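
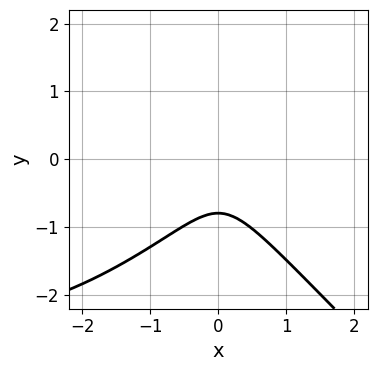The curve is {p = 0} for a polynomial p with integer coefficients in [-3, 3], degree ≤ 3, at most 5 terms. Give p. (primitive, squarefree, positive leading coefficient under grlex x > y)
x^3 - x^2*y + 2*y^3 + 3*x^2 + 1

1. deg p = 3. No degree-2 curve has this shape.
2. Against the integer gridlines: no x-intercept at any integer in the box.
3. These observations pin down the coefficients.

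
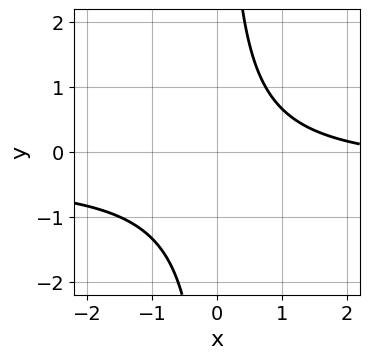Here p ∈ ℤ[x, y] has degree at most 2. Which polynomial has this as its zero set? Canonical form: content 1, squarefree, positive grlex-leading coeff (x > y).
The degree is 2 — the shape is more complex than any degree-1 curve.
Reading off the gridlines: no x-intercept at any integer in the box; it misses every integer gridline on the y-axis.
The integer polynomial consistent with all of this is the stated p.

3*x*y + x - 3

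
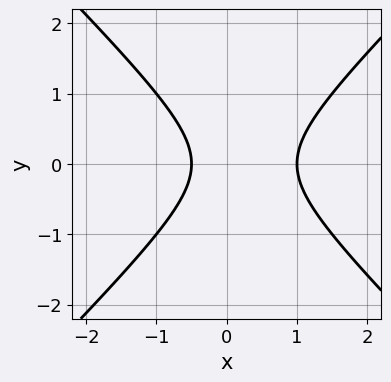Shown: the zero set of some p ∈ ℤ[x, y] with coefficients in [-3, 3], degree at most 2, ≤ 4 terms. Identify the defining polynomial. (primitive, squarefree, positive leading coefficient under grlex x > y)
2*x^2 - 2*y^2 - x - 1

Degree: the shape is more complex than any degree-1 curve, so deg p = 2.
Symmetries: it's symmetric under y → −y, forcing even powers of y.
Reading off the gridlines: no y-intercept at any integer in the box; one x-axis crossing is at x = 1.
These observations pin down the coefficients.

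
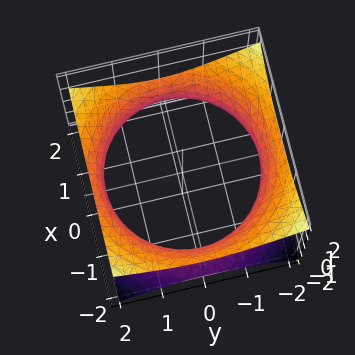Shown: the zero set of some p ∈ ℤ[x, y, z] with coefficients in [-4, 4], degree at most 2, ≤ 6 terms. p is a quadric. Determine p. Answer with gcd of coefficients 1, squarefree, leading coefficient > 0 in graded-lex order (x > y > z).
x^2 + y^2 - 2*z^2 - 3

deg p = 2.
Symmetries: the surface is invariant under rotation about z: p = q(x² + y², z); the z ↦ −z reflection is a symmetry, so z appears only in even powers.
Checking where it meets the axes: a circular section at z = 0 has radius between 1 and 2; it misses every integer gridline on the z-axis.
These observations pin down the coefficients.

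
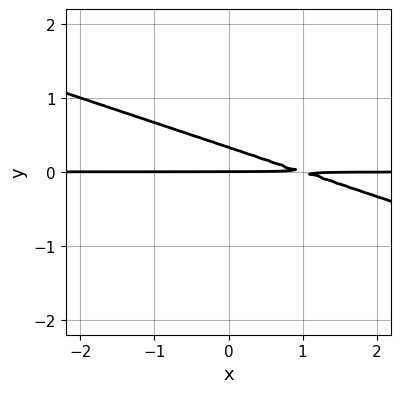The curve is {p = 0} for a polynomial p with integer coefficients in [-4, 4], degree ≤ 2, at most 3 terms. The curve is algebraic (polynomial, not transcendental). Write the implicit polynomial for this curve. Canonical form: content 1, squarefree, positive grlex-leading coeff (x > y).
x*y + 3*y^2 - y

(a) Degree: the shape is more complex than any degree-1 curve, so deg p = 2.
(b) From the axis intercepts and sections: one y-axis crossing is at y = 0; the visible x-axis segment lies entirely on the curve.
(c) Solving for integer coefficients yields p as stated.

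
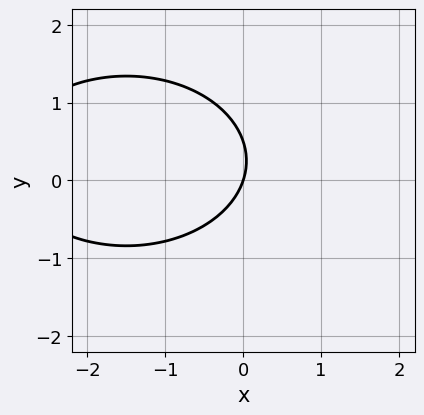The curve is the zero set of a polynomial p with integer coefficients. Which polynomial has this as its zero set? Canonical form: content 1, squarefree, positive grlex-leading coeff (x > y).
x^2 + 2*y^2 + 3*x - y

First, degree: the shape is more complex than any degree-1 curve, so deg p = 2.
Next, reading off the gridlines: it meets the x-axis at x = 0 (among the integer gridlines); it meets the y-axis at y = 0 (among the integer gridlines).
Finally, fitting integer coefficients to these (and the overall shape) gives p.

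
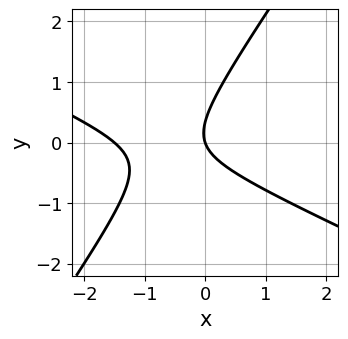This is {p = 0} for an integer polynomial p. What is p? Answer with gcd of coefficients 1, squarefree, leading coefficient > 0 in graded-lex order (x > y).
(a) Degree: no degree-1 curve has this shape, so deg p = 2.
(b) Observable constraints: it meets the x-axis at x = 0 (among the integer gridlines); it crosses the y-axis at the gridline y = 0.
(c) Fitting integer coefficients to these (and the overall shape) gives p.

2*x^2 + 3*x*y - 3*y^2 + 3*x + y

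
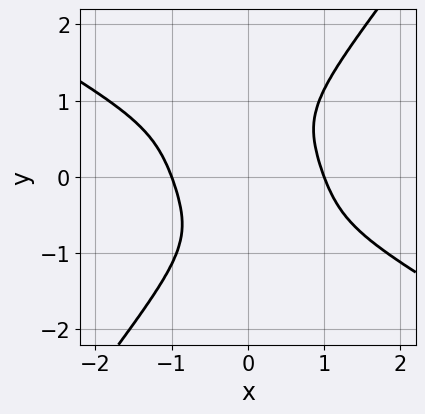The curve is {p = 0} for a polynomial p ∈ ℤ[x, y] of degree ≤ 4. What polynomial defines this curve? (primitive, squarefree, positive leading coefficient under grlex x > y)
1. Degree: a generic line meets the curve in up to 4 points, so deg p = 4.
2. Reading off the gridlines: the x-axis gridline crossings are at x ∈ {-1, 1}; no y-intercept at any integer in the box.
3. Together with the visible shape, these determine p as stated.

2*x^4 + 3*x^3*y - 2*y^4 - 2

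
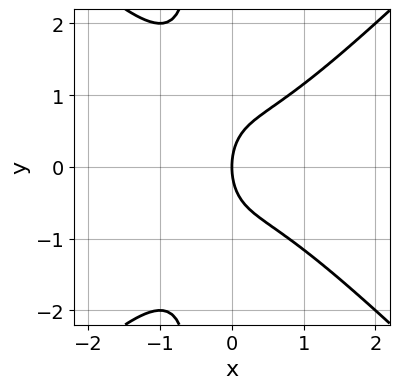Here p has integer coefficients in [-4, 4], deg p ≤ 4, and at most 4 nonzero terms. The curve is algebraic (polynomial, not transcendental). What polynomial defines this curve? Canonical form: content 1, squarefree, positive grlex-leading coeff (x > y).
1. The degree is 3 — no degree-2 curve has this shape.
2. Symmetries: it's symmetric under y → −y, forcing even powers of y.
3. Checking where it meets the axes: it crosses the y-axis at the gridline y = 0; it crosses the x-axis at the gridline x = 0.
4. Together with the visible shape, these determine p as stated.

2*x^3 - 2*x*y^2 - y^2 + 2*x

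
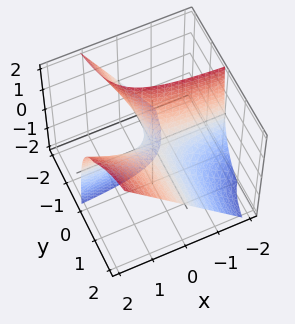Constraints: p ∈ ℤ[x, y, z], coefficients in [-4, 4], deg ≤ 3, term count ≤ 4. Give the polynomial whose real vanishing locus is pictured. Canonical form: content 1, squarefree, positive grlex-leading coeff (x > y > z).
3*x*y - 2*y*z - z

First, deg p = 2.
Then, from the visible intercepts: every point of the y-axis in the box is on the surface; the visible x-axis segment lies entirely on the surface.
Finally, these observations pin down the coefficients.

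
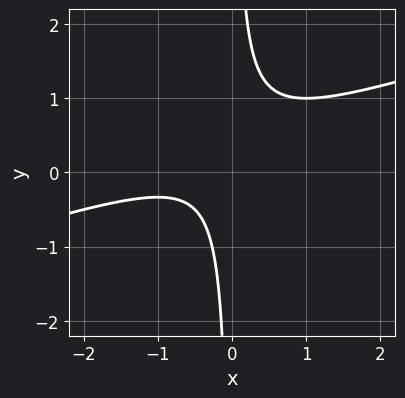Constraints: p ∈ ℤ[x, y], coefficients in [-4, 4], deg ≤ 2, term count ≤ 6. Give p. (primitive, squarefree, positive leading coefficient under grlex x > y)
x^2 - 3*x*y + x + 1

First, the degree is 2 — no degree-1 curve has this shape.
Next, against the integer gridlines: no x-intercept at any integer in the box; it misses every integer gridline on the y-axis.
Finally, putting this together gives p.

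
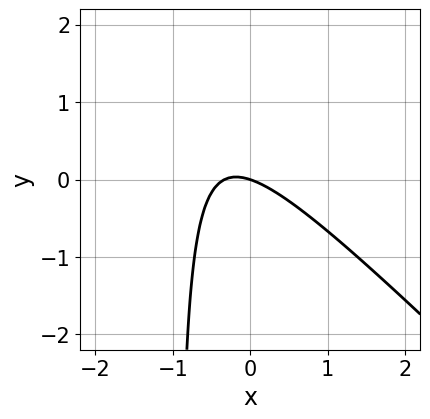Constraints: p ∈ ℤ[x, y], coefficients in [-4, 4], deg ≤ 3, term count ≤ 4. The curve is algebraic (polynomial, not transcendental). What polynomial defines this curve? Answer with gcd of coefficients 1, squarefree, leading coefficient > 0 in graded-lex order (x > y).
3*x^2 + 3*x*y + x + 3*y

First, degree: a generic line meets the curve in up to 2 points, so deg p = 2.
Next, observable constraints: it meets the y-axis at y = 0 (among the integer gridlines); one x-axis crossing is at x = 0.
Finally, these observations pin down the coefficients.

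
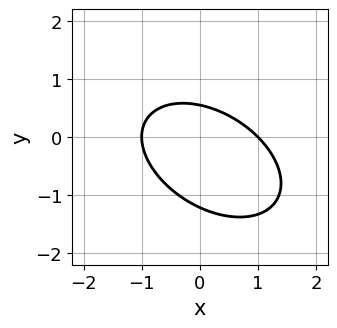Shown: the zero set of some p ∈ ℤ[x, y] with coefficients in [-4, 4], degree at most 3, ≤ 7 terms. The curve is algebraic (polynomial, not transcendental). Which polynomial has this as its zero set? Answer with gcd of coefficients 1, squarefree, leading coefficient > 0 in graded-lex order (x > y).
2*x^2 + 2*x*y + 3*y^2 + 2*y - 2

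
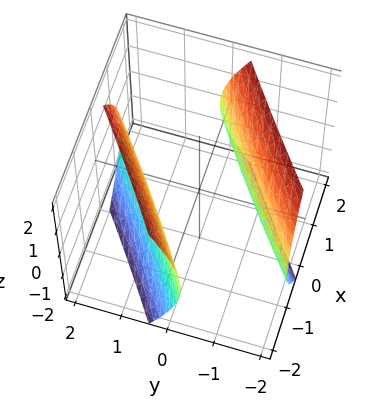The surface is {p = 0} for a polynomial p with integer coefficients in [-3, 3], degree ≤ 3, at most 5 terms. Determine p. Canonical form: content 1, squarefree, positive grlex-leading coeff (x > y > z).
x^2 - 3*x*y + 2*y^2 - z^2 - 3

(a) The picture has 2 separate pieces. They look like related sheets of one shape, so recover p as a whole.
(b) Degree: the shape is more complex than any degree-1 surface, so deg p = 2.
(c) Checking where it meets the axes: it misses every integer gridline on the z-axis.
(d) The integer polynomial consistent with all of this is the stated p.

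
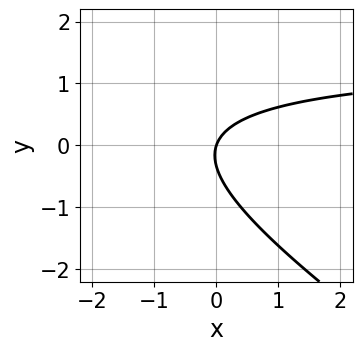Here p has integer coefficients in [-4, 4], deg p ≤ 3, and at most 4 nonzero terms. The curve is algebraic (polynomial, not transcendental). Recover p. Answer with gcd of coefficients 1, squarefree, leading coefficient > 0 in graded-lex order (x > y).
Degree: the shape is more complex than any degree-1 curve, so deg p = 2.
Reading off the gridlines: it crosses the x-axis at the gridline x = 0; it meets the y-axis at y = 0 (among the integer gridlines).
Together with the visible shape, these determine p as stated.

2*x*y + 3*y^2 - 3*x + y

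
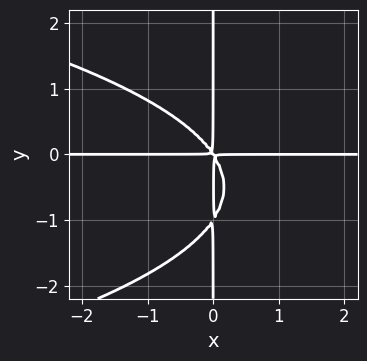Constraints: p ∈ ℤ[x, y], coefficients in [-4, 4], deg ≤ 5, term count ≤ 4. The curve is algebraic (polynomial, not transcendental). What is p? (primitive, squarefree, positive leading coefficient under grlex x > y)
2*x*y^3 + 3*x^2*y + 2*x*y^2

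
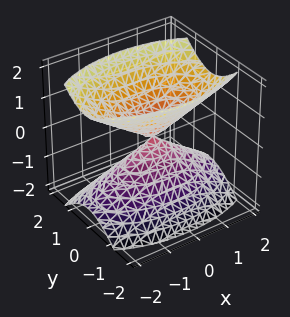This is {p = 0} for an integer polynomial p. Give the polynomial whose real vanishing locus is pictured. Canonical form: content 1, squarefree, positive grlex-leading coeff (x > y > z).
x^2 + 3*y^2 - 2*z^2

First, I count 2 distinct pieces.
Then, degree: a double cone through the origin; a quadric, so deg p = 2.
Then, symmetries: mirror symmetry z ↦ −z ⇒ only even powers of z; mirror symmetry y ↦ −y ⇒ only even powers of y; the x ↦ −x reflection is a symmetry, so x appears only in even powers.
Then, observable constraints: it meets the x-axis at x = 0 (among the integer gridlines); it crosses the y-axis at the gridline y = 0; it crosses the z-axis at the gridline z = 0.
Finally, solving for integer coefficients yields p as stated.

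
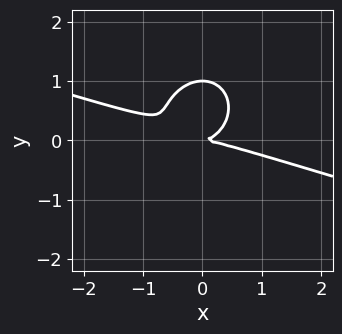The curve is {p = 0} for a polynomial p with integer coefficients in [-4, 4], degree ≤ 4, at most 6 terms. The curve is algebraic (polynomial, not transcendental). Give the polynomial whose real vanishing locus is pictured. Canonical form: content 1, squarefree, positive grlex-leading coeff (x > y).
First, degree: the shape is more complex than any degree-2 curve, so deg p = 3.
Next, against the integer gridlines: among the integer gridlines, it crosses the y-axis at y ∈ {0, 1}; one x-axis crossing is at x = 0.
Finally, these observations pin down the coefficients.

x^3 + 3*x^2*y + 3*y^3 - 3*y^2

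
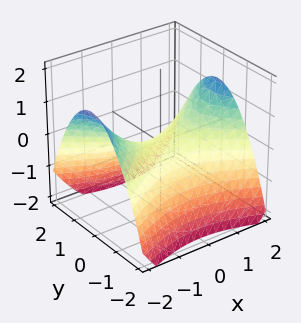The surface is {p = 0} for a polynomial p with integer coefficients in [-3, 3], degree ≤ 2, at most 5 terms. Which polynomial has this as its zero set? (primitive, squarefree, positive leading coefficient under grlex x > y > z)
x^2 - 2*y^2 - 3*z

1. The degree is 2 — a hyperbolic paraboloid; a quadric.
2. Symmetries: it's symmetric under y → −y, forcing even powers of y; mirror symmetry x ↦ −x ⇒ only even powers of x.
3. Against the integer gridlines: one z-axis crossing is at z = 0; it crosses the x-axis at the gridline x = 0.
4. Assembling these constraints gives the stated polynomial.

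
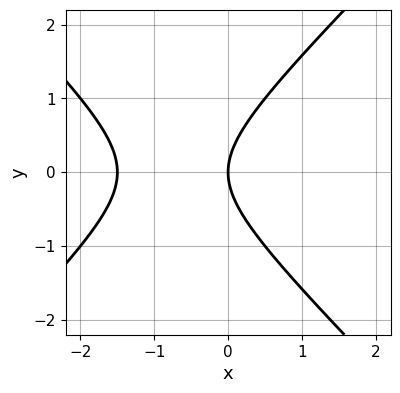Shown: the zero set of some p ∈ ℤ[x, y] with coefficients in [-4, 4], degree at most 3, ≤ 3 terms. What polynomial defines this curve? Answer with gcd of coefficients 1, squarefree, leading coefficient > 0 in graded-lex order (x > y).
2*x^2 - 2*y^2 + 3*x

Degree: no degree-1 curve has this shape, so deg p = 2.
Symmetries: the y ↦ −y reflection is a symmetry, so y appears only in even powers.
Reading off the gridlines: it meets the x-axis at x = 0 (among the integer gridlines); it meets the y-axis at y = 0 (among the integer gridlines).
Assembling these constraints gives the stated polynomial.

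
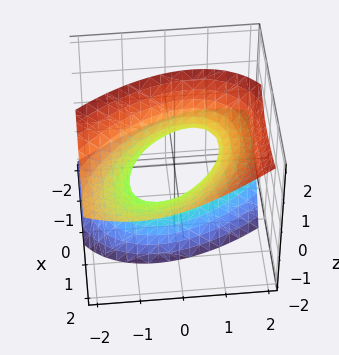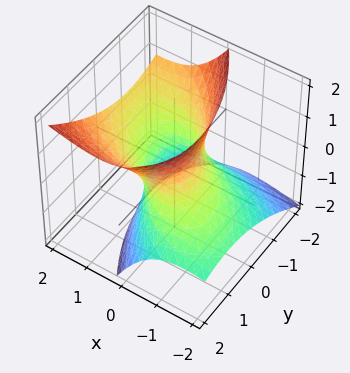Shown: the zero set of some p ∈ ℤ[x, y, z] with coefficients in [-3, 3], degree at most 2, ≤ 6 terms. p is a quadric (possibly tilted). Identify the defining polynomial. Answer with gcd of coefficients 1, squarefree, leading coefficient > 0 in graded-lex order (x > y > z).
x^2 + x*y - 2*x*z + y^2 - z^2 - 1

(a) Degree: no degree-1 surface has this shape, so deg p = 2.
(b) Reading off the gridlines: the y-axis gridline crossings are at y ∈ {-1, 1}; no z-intercept at any integer in the box.
(c) Assembling these constraints gives the stated polynomial. Check: (1, 0, 0) on the x-axis lies on the surface, and p(1, 0, 0) = 0. ✓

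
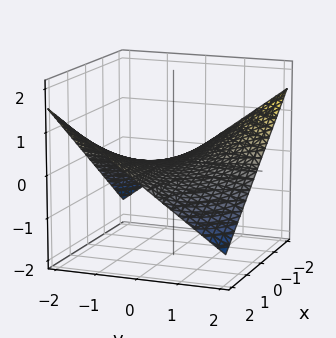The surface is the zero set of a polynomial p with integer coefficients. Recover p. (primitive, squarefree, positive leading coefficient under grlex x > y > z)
First, degree: a saddle surface; a quadric, so deg p = 2.
Then, observable constraints: it crosses the z-axis at the gridline z = 0; the visible y-axis segment lies entirely on the surface; the visible x-axis segment lies entirely on the surface.
Finally, matching integer coefficients to the picture gives p.

x*y + 3*z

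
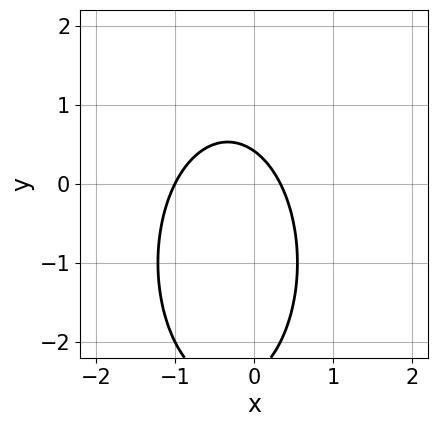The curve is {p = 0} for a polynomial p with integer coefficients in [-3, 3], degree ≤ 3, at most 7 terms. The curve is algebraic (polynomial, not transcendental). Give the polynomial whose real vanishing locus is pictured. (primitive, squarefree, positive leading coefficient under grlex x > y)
(a) deg p = 2.
(b) Checking where it meets the axes: one x-axis crossing is at x = -1.
(c) Together with the visible shape, these determine p as stated.

3*x^2 + y^2 + 2*x + 2*y - 1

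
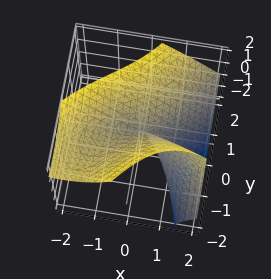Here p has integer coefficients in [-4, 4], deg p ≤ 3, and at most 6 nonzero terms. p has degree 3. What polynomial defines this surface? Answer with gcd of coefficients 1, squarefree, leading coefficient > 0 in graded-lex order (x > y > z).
x^3 + 3*x*y*z + z^3 - 3*y^2

Degree: the shape is more complex than any degree-2 surface, so deg p = 3.
Observable constraints: it meets the y-axis at y = 0 (among the integer gridlines); one z-axis crossing is at z = 0; it crosses the x-axis at the gridline x = 0.
Putting this together gives p.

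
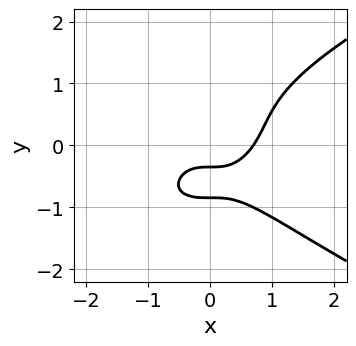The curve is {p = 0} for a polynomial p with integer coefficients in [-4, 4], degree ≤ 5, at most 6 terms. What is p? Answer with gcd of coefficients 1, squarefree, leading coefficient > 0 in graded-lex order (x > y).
3*y^4 - 3*x^3 + 3*y + 1

1. The degree is 4 — a generic line meets the curve in up to 4 points.
2. From the visible intercepts: no y-intercept at any integer in the box.
3. These observations pin down the coefficients.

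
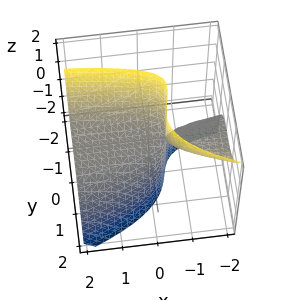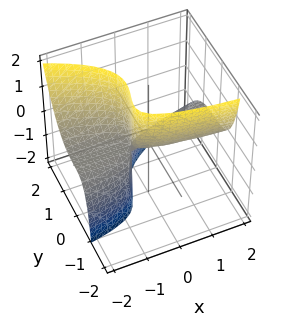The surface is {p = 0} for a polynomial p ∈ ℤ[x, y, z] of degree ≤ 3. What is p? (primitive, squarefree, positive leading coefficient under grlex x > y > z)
(a) Degree: the shape is more complex than any degree-2 surface, so deg p = 3.
(b) Against the integer gridlines: it crosses the z-axis at the gridline z = 0; the visible x-axis segment lies entirely on the surface; it meets the y-axis at y = 0 (among the integer gridlines).
(c) Putting this together gives p.

x*y*z + 2*y^3 + 2*x*z + z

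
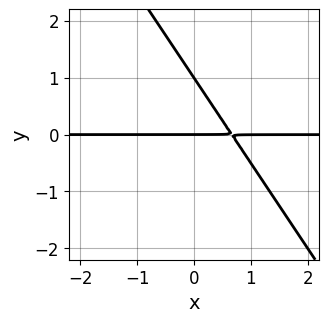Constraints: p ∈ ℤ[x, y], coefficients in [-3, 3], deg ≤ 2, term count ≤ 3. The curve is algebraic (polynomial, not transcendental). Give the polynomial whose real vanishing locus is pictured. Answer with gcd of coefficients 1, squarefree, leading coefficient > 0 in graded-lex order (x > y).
3*x*y + 2*y^2 - 2*y

deg p = 2. A generic line meets the curve in up to 2 points.
Reading off the gridlines: among the integer gridlines, it crosses the y-axis at y ∈ {0, 1}; the visible x-axis segment lies entirely on the curve.
Putting this together gives p.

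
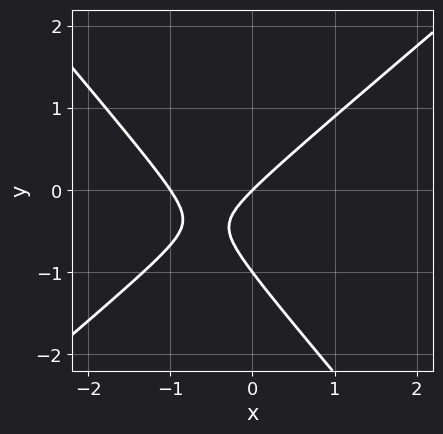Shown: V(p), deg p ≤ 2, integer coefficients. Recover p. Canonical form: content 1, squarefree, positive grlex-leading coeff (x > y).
(a) The degree is 2 — a generic line meets the curve in up to 2 points.
(b) Reading off the gridlines: the x-axis gridline crossings are at x ∈ {-1, 0}; the y-axis gridline crossings are at y ∈ {-1, 0}.
(c) Putting this together gives p.

3*x^2 - x*y - 3*y^2 + 3*x - 3*y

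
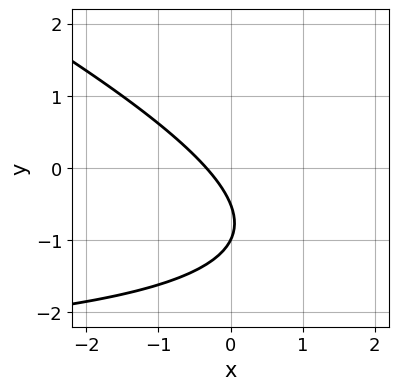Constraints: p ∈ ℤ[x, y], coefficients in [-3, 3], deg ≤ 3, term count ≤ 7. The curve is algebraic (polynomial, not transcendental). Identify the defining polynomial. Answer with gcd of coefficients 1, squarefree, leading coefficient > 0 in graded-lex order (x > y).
First, the degree is 2 — no degree-1 curve has this shape.
Then, against the integer gridlines: it crosses the y-axis at the gridline y = -1.
Finally, solving for integer coefficients yields p as stated.

x*y + 2*y^2 + 3*x + 3*y + 1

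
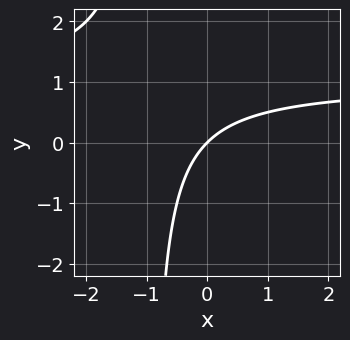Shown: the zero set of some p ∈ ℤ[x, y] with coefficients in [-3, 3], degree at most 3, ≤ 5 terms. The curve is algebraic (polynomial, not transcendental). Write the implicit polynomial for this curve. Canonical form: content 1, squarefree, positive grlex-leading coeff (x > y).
x*y - x + y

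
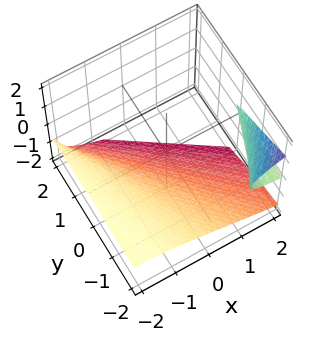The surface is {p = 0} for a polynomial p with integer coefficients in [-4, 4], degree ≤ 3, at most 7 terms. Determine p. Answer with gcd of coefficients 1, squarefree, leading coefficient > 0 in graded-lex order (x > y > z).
2*y*z^2 + 3*z^3 - 3*x*z + 3*z^2 + 2

(a) I count 2 distinct pieces. Treating them together as one polynomial.
(b) Degree: the shape is more complex than any degree-2 surface, so deg p = 3.
(c) Checking where it meets the axes: the surface avoids every integer x-axis point in the box; no y-intercept at any integer in the box.
(d) These observations pin down the coefficients.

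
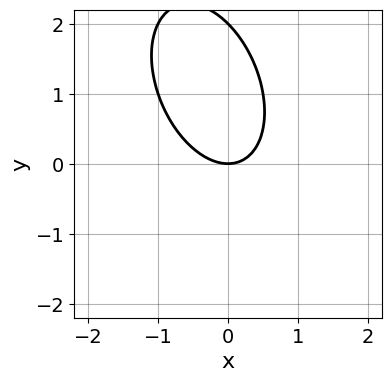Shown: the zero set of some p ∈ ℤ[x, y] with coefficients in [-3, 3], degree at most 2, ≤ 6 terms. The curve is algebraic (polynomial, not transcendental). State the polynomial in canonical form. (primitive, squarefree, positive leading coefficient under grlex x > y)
2*x^2 + x*y + y^2 - 2*y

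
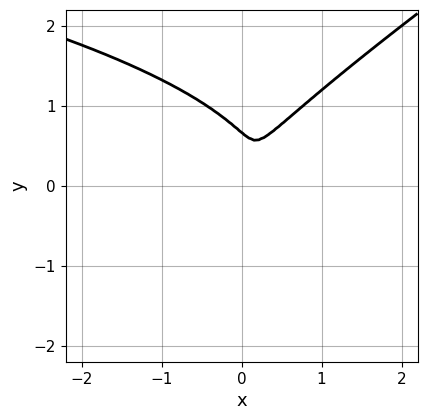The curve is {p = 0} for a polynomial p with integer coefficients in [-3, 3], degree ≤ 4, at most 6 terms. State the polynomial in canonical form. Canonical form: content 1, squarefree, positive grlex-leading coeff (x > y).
(a) deg p = 3. A generic line meets the curve in up to 3 points.
(b) Putting this together gives p.

2*x*y^2 - 3*y^3 + 3*x^2 - 3*x*y + 2*y^2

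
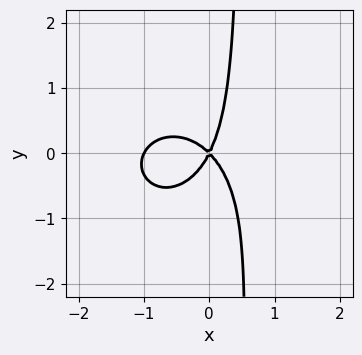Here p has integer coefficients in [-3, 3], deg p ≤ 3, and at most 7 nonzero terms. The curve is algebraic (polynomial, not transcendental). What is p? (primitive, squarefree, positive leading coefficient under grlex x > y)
1. The degree is 3 — the shape is more complex than any degree-2 curve.
2. Observable constraints: it crosses the y-axis at the gridline y = 0; among the integer gridlines, it crosses the x-axis at x ∈ {-1, 0}.
3. Putting this together gives p.

2*x^3 + 2*x*y^2 + 2*x^2 + x*y - y^2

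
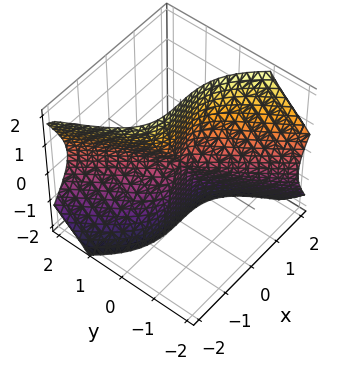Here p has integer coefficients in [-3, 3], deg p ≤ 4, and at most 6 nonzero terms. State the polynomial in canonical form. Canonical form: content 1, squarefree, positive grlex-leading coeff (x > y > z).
Degree: the shape is more complex than any degree-2 surface, so deg p = 3.
Observable constraints: it meets the x-axis at x = 0 (among the integer gridlines); the visible z-axis segment lies entirely on the surface; it meets the y-axis at y = 0 (among the integer gridlines).
Solving for integer coefficients yields p as stated.

2*x^3 + x*y*z + y^3 + 3*y*z^2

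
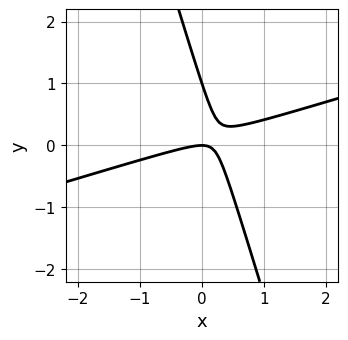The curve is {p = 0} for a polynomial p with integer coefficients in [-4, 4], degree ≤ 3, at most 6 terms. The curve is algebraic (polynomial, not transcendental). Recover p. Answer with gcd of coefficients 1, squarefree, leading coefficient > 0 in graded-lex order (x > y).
The degree is 2 — the shape is more complex than any degree-1 curve.
From the axis intercepts and sections: among the integer gridlines, it crosses the y-axis at y ∈ {0, 1}; it crosses the x-axis at the gridline x = 0.
Together with the visible shape, these determine p as stated.

x^2 - 3*x*y - y^2 + y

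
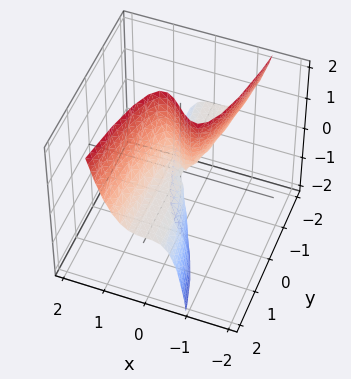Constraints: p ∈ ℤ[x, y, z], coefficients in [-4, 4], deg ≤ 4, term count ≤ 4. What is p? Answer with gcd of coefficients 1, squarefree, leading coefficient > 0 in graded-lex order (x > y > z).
Degree: the shape is more complex than any degree-2 surface, so deg p = 3.
Observable constraints: every point of the y-axis in the box is on the surface; it meets the x-axis at x = 0 (among the integer gridlines); the visible z-axis segment lies entirely on the surface.
Solving for integer coefficients yields p as stated.

3*x^3 - x*z - y*z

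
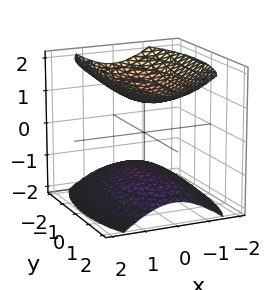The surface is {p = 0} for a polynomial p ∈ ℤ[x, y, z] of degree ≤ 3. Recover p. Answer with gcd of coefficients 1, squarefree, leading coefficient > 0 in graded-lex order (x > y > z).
3*x^2 + y^2 - 3*z^2 + 3

(a) The picture has 2 separate pieces. Treating them together as one polynomial.
(b) Degree: two sheets facing apart; a quadric, so deg p = 2.
(c) Symmetries: mirror symmetry y ↦ −y ⇒ only even powers of y; it's symmetric under z → −z, forcing even powers of z; the x ↦ −x reflection is a symmetry, so x appears only in even powers.
(d) Checking where it meets the axes: among the integer gridlines, it crosses the z-axis at z ∈ {-1, 1}; no x-intercept at any integer in the box; no y-intercept at any integer in the box.
(e) Fitting integer coefficients to these (and the overall shape) gives p.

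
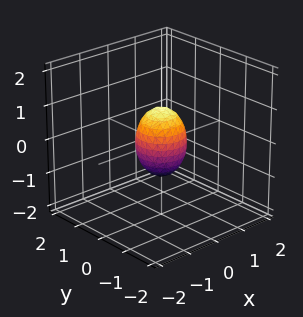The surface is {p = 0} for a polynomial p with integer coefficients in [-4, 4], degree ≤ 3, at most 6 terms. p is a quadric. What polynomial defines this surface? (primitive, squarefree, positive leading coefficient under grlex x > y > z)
2*x^2 + 2*y^2 + z^2 - 1

(a) deg p = 2.
(b) Symmetries: mirror symmetry z ↦ −z ⇒ only even powers of z; rotational symmetry about the z-axis ⇒ p depends on x, y only through x² + y².
(c) Reading off the gridlines: a circular section at z = 0 has radius between 0 and 1; the z-axis gridline crossings are at z ∈ {-1, 1}.
(d) Putting this together gives p.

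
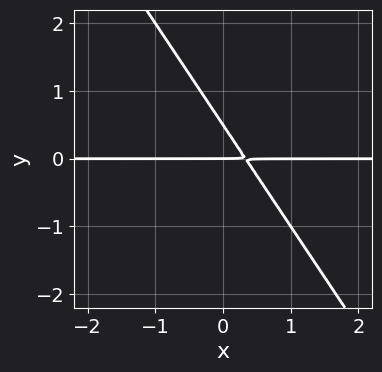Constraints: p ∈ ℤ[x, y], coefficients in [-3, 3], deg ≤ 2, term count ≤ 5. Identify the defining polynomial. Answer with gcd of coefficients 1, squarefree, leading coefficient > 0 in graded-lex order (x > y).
3*x*y + 2*y^2 - y

(a) The degree is 2 — no degree-1 curve has this shape.
(b) From the axis intercepts and sections: every point of the x-axis in the box is on the curve; it crosses the y-axis at the gridline y = 0.
(c) Assembling these constraints gives the stated polynomial.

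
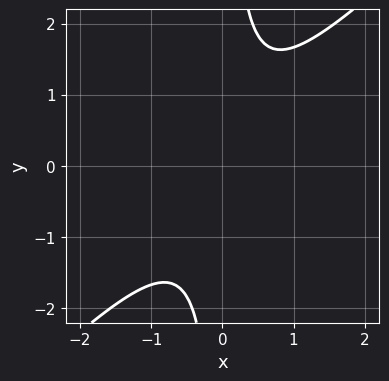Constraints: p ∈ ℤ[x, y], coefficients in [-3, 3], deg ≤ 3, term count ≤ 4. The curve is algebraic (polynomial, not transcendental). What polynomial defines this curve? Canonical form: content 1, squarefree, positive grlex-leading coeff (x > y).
First, deg p = 2. A generic line meets the curve in up to 2 points.
Next, checking where it meets the axes: no x-intercept at any integer in the box; no y-intercept at any integer in the box.
Finally, assembling these constraints gives the stated polynomial.

3*x^2 - 3*x*y + 2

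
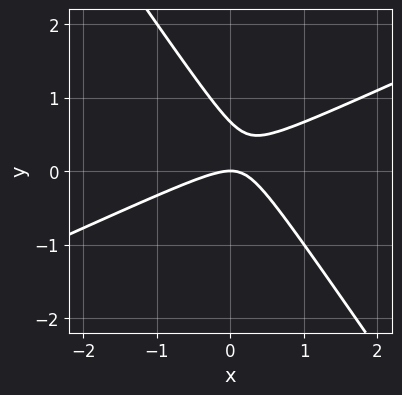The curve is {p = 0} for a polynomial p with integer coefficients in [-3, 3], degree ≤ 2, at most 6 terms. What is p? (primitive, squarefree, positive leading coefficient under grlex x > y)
2*x^2 - 3*x*y - 3*y^2 + 2*y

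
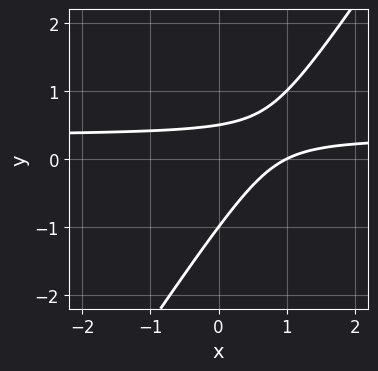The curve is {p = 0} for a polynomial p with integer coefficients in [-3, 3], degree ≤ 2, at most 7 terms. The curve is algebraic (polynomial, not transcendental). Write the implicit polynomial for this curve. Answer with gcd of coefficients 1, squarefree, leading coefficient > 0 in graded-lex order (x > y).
3*x*y - 2*y^2 - x - y + 1

The degree is 2 — the shape is more complex than any degree-1 curve.
Observable constraints: one x-axis crossing is at x = 1; it crosses the y-axis at the gridline y = -1.
The integer polynomial consistent with all of this is the stated p.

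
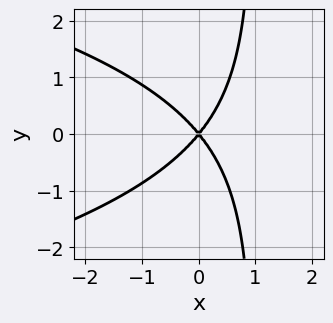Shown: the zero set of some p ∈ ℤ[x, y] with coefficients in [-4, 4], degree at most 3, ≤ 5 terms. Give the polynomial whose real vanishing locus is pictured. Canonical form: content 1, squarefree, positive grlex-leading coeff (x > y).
2*x*y^2 + 3*x^2 - 2*y^2

(a) deg p = 3.
(b) Symmetries: mirror symmetry y ↦ −y ⇒ only even powers of y.
(c) Against the integer gridlines: it meets the y-axis at y = 0 (among the integer gridlines); it crosses the x-axis at the gridline x = 0.
(d) Solving for integer coefficients yields p as stated.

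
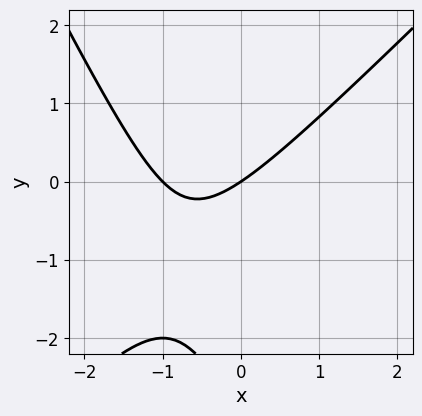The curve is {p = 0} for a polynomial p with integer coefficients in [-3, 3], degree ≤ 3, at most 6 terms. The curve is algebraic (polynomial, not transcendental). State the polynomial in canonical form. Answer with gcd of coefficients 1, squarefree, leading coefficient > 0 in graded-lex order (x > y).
1. The degree is 2 — a generic line meets the curve in up to 2 points.
2. Checking where it meets the axes: it crosses the y-axis at the gridline y = 0; among the integer gridlines, it crosses the x-axis at x ∈ {-1, 0}.
3. Assembling these constraints gives the stated polynomial.

2*x^2 - x*y - y^2 + 2*x - 3*y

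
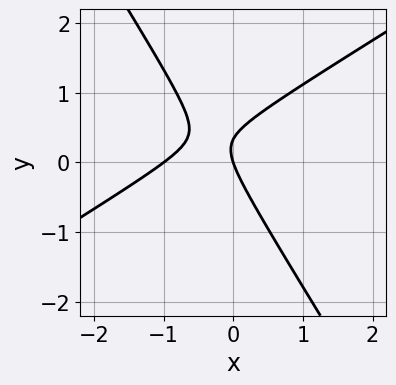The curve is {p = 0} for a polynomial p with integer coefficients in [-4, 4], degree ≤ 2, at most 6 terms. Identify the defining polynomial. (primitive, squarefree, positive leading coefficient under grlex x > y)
(a) The degree is 2 — the shape is more complex than any degree-1 curve.
(b) Observable constraints: it crosses the y-axis at the gridline y = 0; the x-axis gridline crossings are at x ∈ {-1, 0}.
(c) Fitting integer coefficients to these (and the overall shape) gives p.

3*x^2 - 3*x*y - 3*y^2 + 3*x + y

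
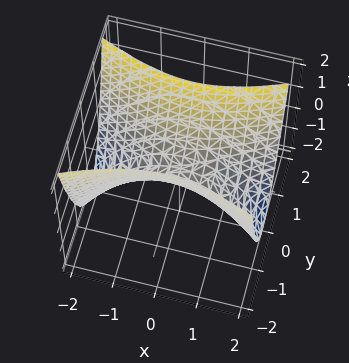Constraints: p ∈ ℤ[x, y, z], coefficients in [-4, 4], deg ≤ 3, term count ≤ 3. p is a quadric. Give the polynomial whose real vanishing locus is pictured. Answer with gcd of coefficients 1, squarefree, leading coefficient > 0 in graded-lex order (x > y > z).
x^2 - 3*y^2 + 2*z

deg p = 2. A hyperbolic paraboloid; a quadric.
Symmetries: mirror symmetry y ↦ −y ⇒ only even powers of y; it's symmetric under x → −x, forcing even powers of x.
Observable constraints: it meets the x-axis at x = 0 (among the integer gridlines); one z-axis crossing is at z = 0; it meets the y-axis at y = 0 (among the integer gridlines).
These observations pin down the coefficients.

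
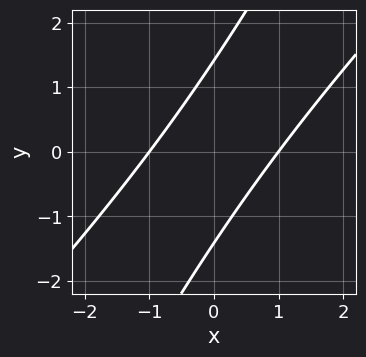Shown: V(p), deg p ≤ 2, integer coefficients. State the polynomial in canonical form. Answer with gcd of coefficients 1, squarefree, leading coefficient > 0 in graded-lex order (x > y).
2*x^2 - 3*x*y + y^2 - 2

deg p = 2.
Checking where it meets the axes: among the integer gridlines, it crosses the x-axis at x ∈ {-1, 1}.
Together with the visible shape, these determine p as stated.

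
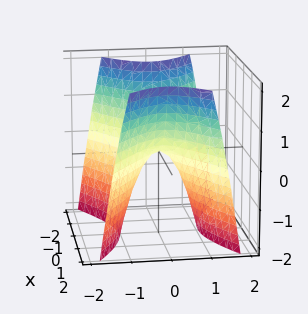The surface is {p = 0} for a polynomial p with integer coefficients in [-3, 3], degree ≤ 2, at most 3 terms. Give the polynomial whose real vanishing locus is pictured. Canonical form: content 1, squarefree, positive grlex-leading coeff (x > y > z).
x^2 - 2*y^2 - z

First, the degree is 2 — a saddle surface; a quadric.
Then, symmetries: the x ↦ −x reflection is a symmetry, so x appears only in even powers; mirror symmetry y ↦ −y ⇒ only even powers of y.
Next, reading off the gridlines: it meets the x-axis at x = 0 (among the integer gridlines); one z-axis crossing is at z = 0; one y-axis crossing is at y = 0.
Finally, matching integer coefficients to the picture gives p.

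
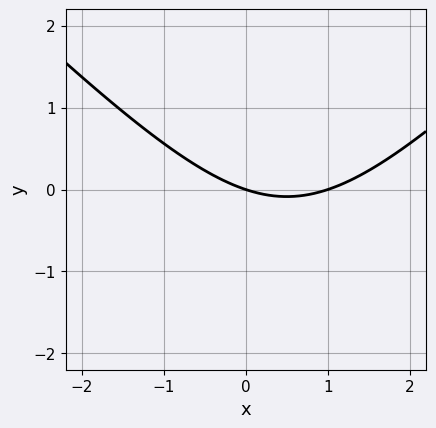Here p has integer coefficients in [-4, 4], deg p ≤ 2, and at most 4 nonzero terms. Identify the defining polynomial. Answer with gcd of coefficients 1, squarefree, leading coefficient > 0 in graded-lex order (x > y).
(a) deg p = 2.
(b) From the visible intercepts: it crosses the y-axis at the gridline y = 0; among the integer gridlines, it crosses the x-axis at x ∈ {0, 1}.
(c) Together with the visible shape, these determine p as stated.

x^2 - y^2 - x - 3*y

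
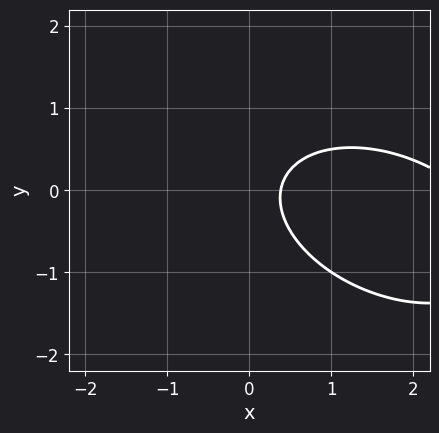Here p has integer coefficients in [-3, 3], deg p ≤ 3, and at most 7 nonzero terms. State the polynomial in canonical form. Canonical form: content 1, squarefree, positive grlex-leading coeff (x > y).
x^2 + x*y + 2*y^2 - 3*x + 1

First, degree: the shape is more complex than any degree-1 curve, so deg p = 2.
Then, reading off the gridlines: it misses every integer gridline on the y-axis.
Finally, the integer polynomial consistent with all of this is the stated p.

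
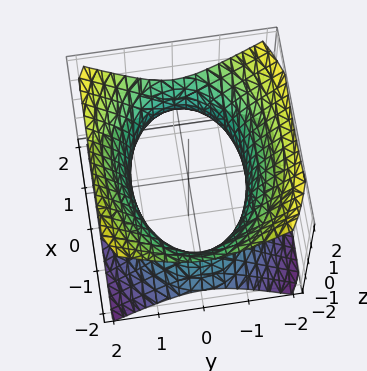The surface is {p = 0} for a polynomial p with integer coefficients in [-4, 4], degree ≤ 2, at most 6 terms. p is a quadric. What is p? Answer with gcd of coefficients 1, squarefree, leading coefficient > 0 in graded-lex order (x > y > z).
x^2 + 2*y^2 - 2*z^2 - 3

1. deg p = 2. An hourglass — one-sheet hyperboloid; a quadric.
2. Symmetries: the y ↦ −y reflection is a symmetry, so y appears only in even powers; the x ↦ −x reflection is a symmetry, so x appears only in even powers; mirror symmetry z ↦ −z ⇒ only even powers of z.
3. From the visible intercepts: no z-intercept at any integer in the box.
4. Solving for integer coefficients yields p as stated.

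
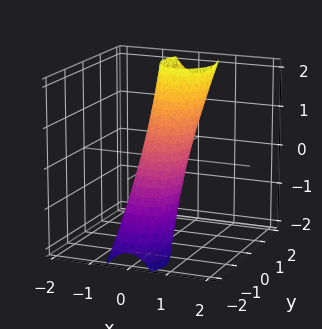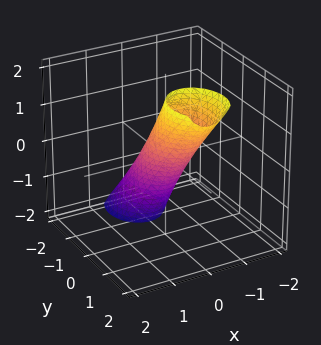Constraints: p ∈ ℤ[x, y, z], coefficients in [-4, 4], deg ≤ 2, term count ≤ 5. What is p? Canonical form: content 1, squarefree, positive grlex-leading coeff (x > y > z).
(a) deg p = 2. The shape is more complex than any degree-1 surface.
(b) From the axis intercepts and sections: the z-axis gridline crossings are at z ∈ {-1, 1}.
(c) Assembling these constraints gives the stated polynomial.

3*x^2 + 2*y^2 - 3*y*z + z^2 - 1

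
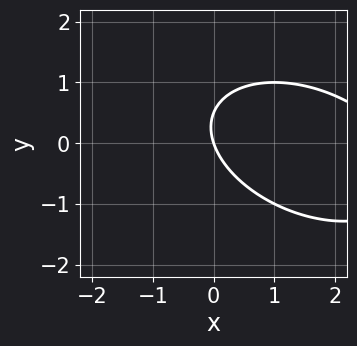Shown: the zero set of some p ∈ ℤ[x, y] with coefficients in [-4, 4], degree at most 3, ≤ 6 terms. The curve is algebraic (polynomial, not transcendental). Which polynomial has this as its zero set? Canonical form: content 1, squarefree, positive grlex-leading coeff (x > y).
x^2 + x*y + 2*y^2 - 3*x - y

1. Degree: no degree-1 curve has this shape, so deg p = 2.
2. From the visible intercepts: it meets the y-axis at y = 0 (among the integer gridlines); it meets the x-axis at x = 0 (among the integer gridlines).
3. Solving for integer coefficients yields p as stated.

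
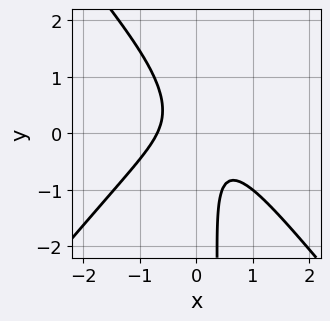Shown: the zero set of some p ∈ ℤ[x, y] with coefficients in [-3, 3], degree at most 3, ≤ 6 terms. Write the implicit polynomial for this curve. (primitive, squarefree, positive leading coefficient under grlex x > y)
1. deg p = 3.
2. From the axis intercepts and sections: the curve avoids every integer y-axis point in the box.
3. Together with the visible shape, these determine p as stated.

3*x^3 - 2*x*y^2 + 3*x*y + y^2 + 1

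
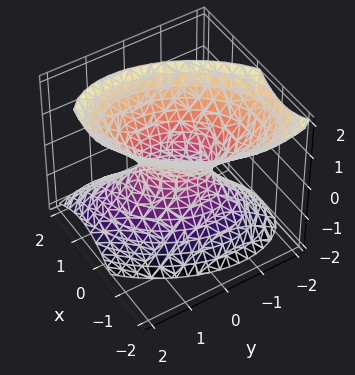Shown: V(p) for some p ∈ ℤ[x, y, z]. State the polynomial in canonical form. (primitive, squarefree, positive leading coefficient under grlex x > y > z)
3*x^2 - 2*x*y + x*z + 2*y^2 - 2*z^2 - 1

First, deg p = 2.
Next, from the axis intercepts and sections: no z-intercept at any integer in the box.
Finally, the integer polynomial consistent with all of this is the stated p.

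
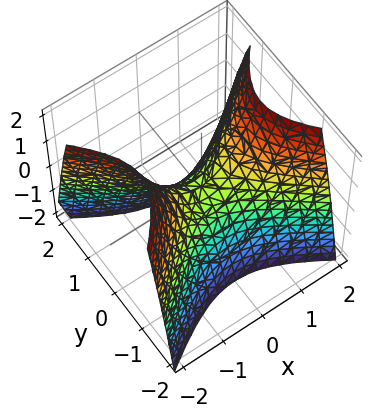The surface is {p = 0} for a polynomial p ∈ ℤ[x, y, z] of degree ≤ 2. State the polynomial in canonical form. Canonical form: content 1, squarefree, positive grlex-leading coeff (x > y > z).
2*x^2 - 3*y^2 - 2*z

First, deg p = 2. A saddle surface; a quadric.
Then, symmetries: mirror symmetry y ↦ −y ⇒ only even powers of y; the x ↦ −x reflection is a symmetry, so x appears only in even powers.
Then, against the integer gridlines: one z-axis crossing is at z = 0; it crosses the y-axis at the gridline y = 0; it crosses the x-axis at the gridline x = 0.
Finally, solving for integer coefficients yields p as stated.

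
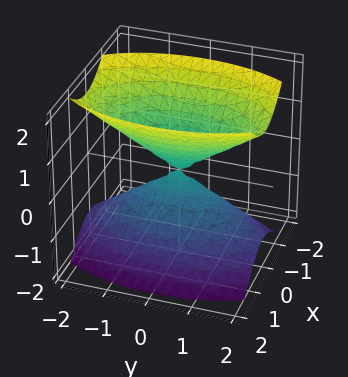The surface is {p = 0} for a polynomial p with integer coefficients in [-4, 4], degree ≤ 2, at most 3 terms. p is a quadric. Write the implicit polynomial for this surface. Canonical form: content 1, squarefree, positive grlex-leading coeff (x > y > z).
First, there are 2 components.
Next, deg p = 2.
Then, symmetries: the y ↦ −y reflection is a symmetry, so y appears only in even powers; mirror symmetry x ↦ −x ⇒ only even powers of x; the z ↦ −z reflection is a symmetry, so z appears only in even powers.
Then, checking where it meets the axes: it crosses the z-axis at the gridline z = 0; one x-axis crossing is at x = 0; it meets the y-axis at y = 0 (among the integer gridlines).
Finally, matching integer coefficients to the picture gives p.

3*x^2 + y^2 - 2*z^2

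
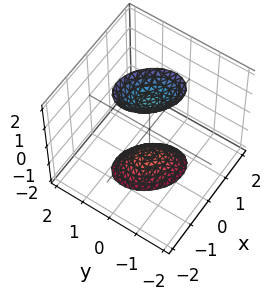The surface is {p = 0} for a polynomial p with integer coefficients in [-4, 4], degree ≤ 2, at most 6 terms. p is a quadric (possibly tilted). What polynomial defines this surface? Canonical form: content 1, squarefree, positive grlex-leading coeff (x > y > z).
3*x^2 + 2*x*y + 3*y^2 - z^2 + 2

(a) I count 2 distinct pieces. Treating them together as one polynomial.
(b) Degree: no degree-1 surface has this shape, so deg p = 2.
(c) Checking where it meets the axes: no x-intercept at any integer in the box; it misses every integer gridline on the y-axis.
(d) Together with the visible shape, these determine p as stated.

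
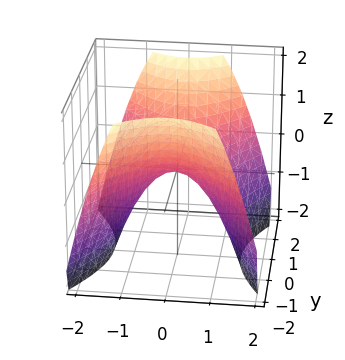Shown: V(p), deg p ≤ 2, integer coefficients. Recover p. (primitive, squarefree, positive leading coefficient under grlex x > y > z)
The degree is 2 — a saddle surface; a quadric.
Symmetries: it's symmetric under y → −y, forcing even powers of y; the x ↦ −x reflection is a symmetry, so x appears only in even powers.
From the visible intercepts: it crosses the x-axis at the gridline x = 0; it meets the z-axis at z = 0 (among the integer gridlines); one y-axis crossing is at y = 0.
Fitting integer coefficients to these (and the overall shape) gives p.

3*x^2 - 2*y^2 + 3*z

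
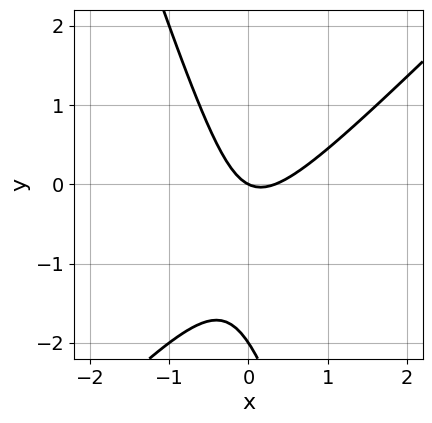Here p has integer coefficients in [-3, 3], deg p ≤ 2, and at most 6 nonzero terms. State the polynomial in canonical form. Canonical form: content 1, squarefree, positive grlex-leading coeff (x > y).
First, the degree is 2 — the shape is more complex than any degree-1 curve.
Next, checking where it meets the axes: it meets the x-axis at x = 0 (among the integer gridlines); the y-axis gridline crossings are at y ∈ {-2, 0}.
Finally, assembling these constraints gives the stated polynomial.

3*x^2 - 2*x*y - y^2 - x - 2*y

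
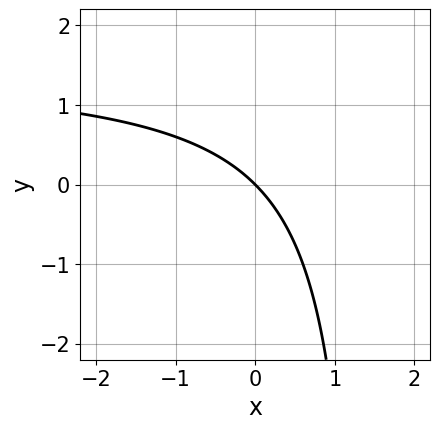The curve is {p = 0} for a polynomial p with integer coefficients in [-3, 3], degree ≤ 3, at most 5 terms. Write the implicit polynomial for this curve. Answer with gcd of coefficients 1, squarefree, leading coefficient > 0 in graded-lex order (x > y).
The degree is 2 — the shape is more complex than any degree-1 curve.
Checking where it meets the axes: it meets the y-axis at y = 0 (among the integer gridlines); one x-axis crossing is at x = 0.
Putting this together gives p.

2*x*y - 3*x - 3*y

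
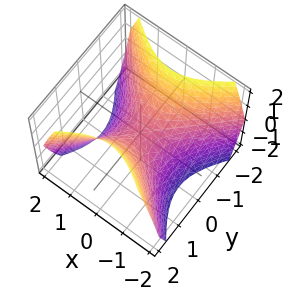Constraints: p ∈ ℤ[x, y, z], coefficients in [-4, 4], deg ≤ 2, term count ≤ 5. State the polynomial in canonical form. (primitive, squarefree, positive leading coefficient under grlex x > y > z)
x^2 - y^2 + z

1. The degree is 2 — a hyperbolic paraboloid; a quadric.
2. Symmetries: it's symmetric under x → −x, forcing even powers of x; it's symmetric under y → −y, forcing even powers of y.
3. Reading off the gridlines: one z-axis crossing is at z = 0; it meets the x-axis at x = 0 (among the integer gridlines).
4. The integer polynomial consistent with all of this is the stated p.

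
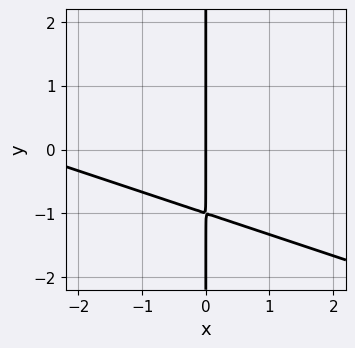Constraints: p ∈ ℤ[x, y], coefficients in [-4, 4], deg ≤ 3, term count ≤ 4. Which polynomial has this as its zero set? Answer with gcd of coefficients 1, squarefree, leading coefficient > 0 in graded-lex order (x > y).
x^2 + 3*x*y + 3*x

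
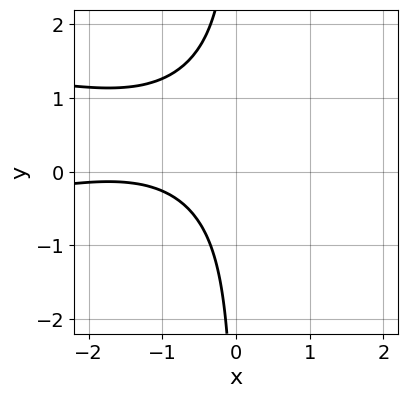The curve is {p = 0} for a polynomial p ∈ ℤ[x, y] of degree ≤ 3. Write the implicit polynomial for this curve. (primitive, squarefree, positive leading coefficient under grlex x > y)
3*x*y^2 + x^2 - 3*x*y + 3*x + 3

The degree is 3 — a generic line meets the curve in up to 3 points.
Observable constraints: the curve avoids every integer y-axis point in the box; no x-intercept at any integer in the box.
Fitting integer coefficients to these (and the overall shape) gives p.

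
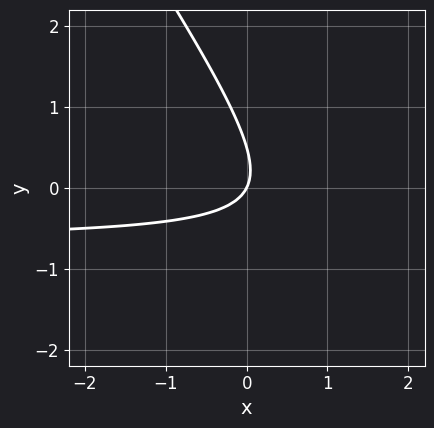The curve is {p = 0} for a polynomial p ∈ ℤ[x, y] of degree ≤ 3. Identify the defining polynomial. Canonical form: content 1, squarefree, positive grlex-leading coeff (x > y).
(a) Degree: no degree-1 curve has this shape, so deg p = 2.
(b) From the axis intercepts and sections: one x-axis crossing is at x = 0; one y-axis crossing is at y = 0.
(c) Solving for integer coefficients yields p as stated.

3*x*y + 2*y^2 + 2*x - y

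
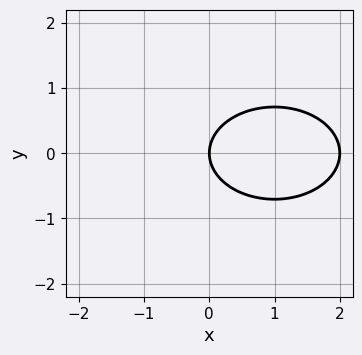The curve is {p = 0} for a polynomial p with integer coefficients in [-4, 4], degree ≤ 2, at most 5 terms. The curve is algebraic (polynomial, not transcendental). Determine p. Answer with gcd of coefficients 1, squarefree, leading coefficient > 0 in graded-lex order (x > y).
1. The degree is 2 — a generic line meets the curve in up to 2 points.
2. Symmetries: the y ↦ −y reflection is a symmetry, so y appears only in even powers.
3. From the visible intercepts: among the integer gridlines, it crosses the x-axis at x ∈ {0, 2}; one y-axis crossing is at y = 0.
4. Assembling these constraints gives the stated polynomial.

x^2 + 2*y^2 - 2*x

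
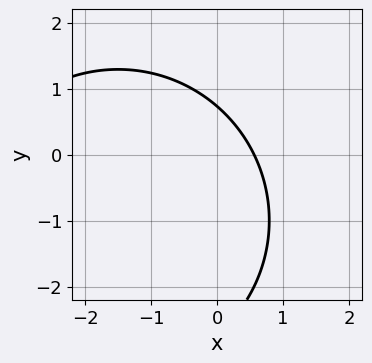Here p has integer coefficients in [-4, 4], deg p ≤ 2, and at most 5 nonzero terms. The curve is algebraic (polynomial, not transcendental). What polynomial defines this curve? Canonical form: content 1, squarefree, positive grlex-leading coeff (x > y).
x^2 + y^2 + 3*x + 2*y - 2

Degree: the shape is more complex than any degree-1 curve, so deg p = 2.
Putting this together gives p.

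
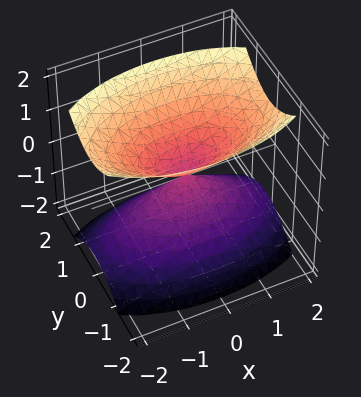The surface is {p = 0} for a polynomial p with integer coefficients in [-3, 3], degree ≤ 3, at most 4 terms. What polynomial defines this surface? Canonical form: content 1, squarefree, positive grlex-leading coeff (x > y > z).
x^2 + 3*y^2 - 2*z^2

1. The picture has 2 separate pieces. Treating them together as one polynomial.
2. deg p = 2. Two nappes meeting at a single point; a quadric.
3. Symmetries: mirror symmetry z ↦ −z ⇒ only even powers of z; mirror symmetry y ↦ −y ⇒ only even powers of y; the x ↦ −x reflection is a symmetry, so x appears only in even powers.
4. Observable constraints: one z-axis crossing is at z = 0; one x-axis crossing is at x = 0.
5. Putting this together gives p.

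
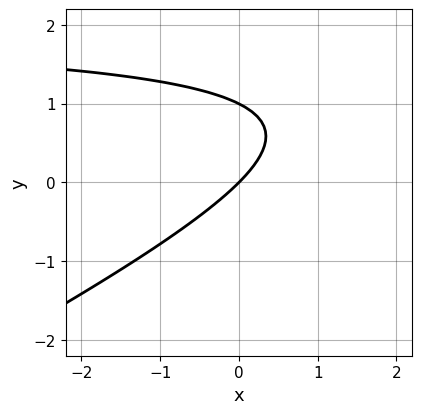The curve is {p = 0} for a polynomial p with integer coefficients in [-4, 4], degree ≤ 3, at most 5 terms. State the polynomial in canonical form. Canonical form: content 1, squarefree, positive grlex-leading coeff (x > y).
x*y - 2*y^2 - 2*x + 2*y

deg p = 2.
From the visible intercepts: the y-axis gridline crossings are at y ∈ {0, 1}; it meets the x-axis at x = 0 (among the integer gridlines).
Together with the visible shape, these determine p as stated.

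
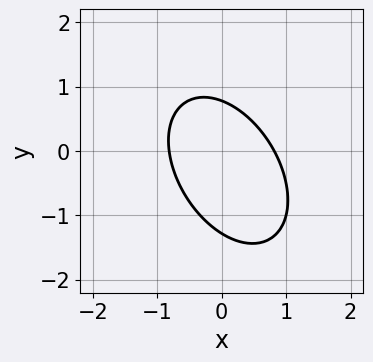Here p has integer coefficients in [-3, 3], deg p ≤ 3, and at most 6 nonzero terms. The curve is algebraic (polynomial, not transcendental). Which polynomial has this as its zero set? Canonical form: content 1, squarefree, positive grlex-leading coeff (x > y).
deg p = 2. The shape is more complex than any degree-1 curve.
Matching integer coefficients to the picture gives p.

3*x^2 + 2*x*y + 2*y^2 + y - 2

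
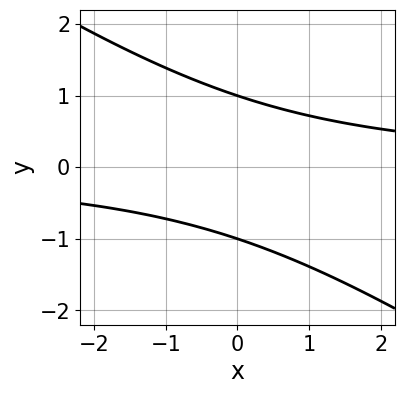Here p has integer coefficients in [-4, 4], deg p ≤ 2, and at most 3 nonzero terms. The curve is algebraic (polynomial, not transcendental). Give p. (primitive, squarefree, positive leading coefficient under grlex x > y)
1. deg p = 2. The shape is more complex than any degree-1 curve.
2. Reading off the gridlines: no x-intercept at any integer in the box; among the integer gridlines, it crosses the y-axis at y ∈ {-1, 1}.
3. The integer polynomial consistent with all of this is the stated p.

2*x*y + 3*y^2 - 3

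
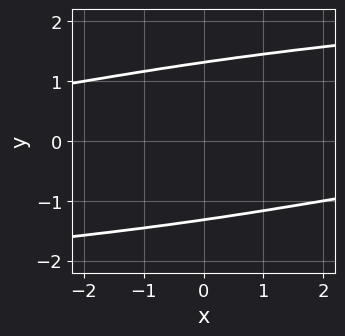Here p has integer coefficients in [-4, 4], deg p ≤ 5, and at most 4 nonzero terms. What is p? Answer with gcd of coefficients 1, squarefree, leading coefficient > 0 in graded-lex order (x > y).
1. Degree: a generic line meets the curve in up to 4 points, so deg p = 4.
2. From the visible intercepts: no x-intercept at any integer in the box.
3. Solving for integer coefficients yields p as stated.

y^4 - x*y - 3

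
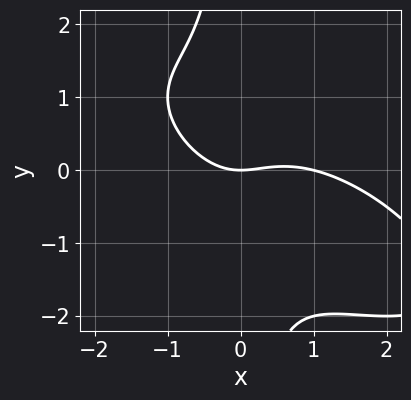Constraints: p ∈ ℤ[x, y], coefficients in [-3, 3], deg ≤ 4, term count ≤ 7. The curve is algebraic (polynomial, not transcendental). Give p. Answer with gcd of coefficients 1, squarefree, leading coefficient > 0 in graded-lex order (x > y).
1. deg p = 3. The shape is more complex than any degree-2 curve.
2. From the visible intercepts: it meets the y-axis at y = 0 (among the integer gridlines); the x-axis gridline crossings are at x ∈ {0, 1}.
3. These observations pin down the coefficients.

x^3 + 2*x^2*y + 2*x*y^2 - x^2 + 2*y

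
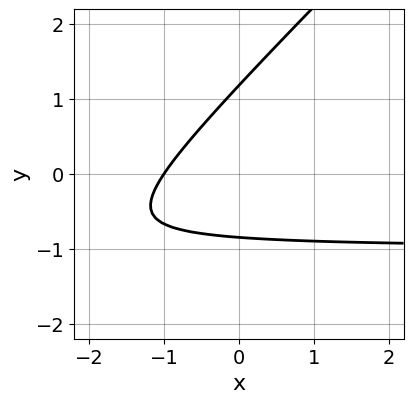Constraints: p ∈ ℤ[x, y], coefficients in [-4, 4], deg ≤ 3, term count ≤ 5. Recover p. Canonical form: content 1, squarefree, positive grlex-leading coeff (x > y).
3*x*y - 3*y^2 + 3*x + y + 3

First, deg p = 2. A generic line meets the curve in up to 2 points.
Next, from the axis intercepts and sections: it crosses the x-axis at the gridline x = -1.
Finally, assembling these constraints gives the stated polynomial.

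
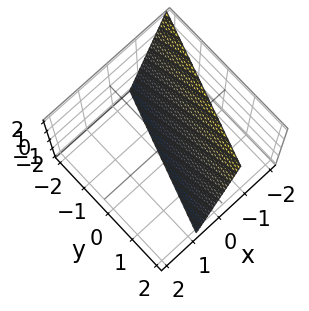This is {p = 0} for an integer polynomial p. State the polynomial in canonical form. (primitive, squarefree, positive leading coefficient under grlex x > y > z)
3*x - y + z + 2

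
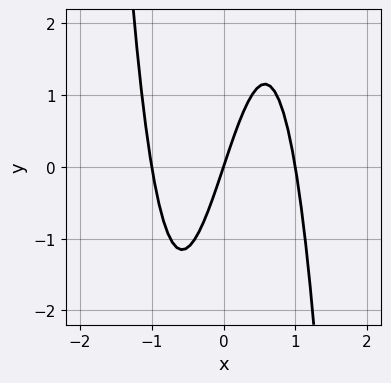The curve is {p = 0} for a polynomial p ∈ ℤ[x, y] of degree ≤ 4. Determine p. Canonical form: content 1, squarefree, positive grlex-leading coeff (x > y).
3*x^3 - 3*x + y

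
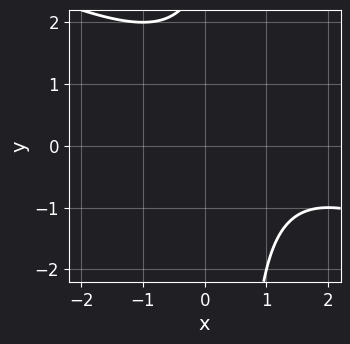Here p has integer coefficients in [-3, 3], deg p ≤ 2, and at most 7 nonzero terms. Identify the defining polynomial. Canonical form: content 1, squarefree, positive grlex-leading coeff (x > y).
(a) Degree: the shape is more complex than any degree-1 curve, so deg p = 2.
(b) Against the integer gridlines: it misses every integer gridline on the x-axis; the curve avoids every integer y-axis point in the box.
(c) These observations pin down the coefficients.

x^2 + 2*x*y - 2*x - y + 3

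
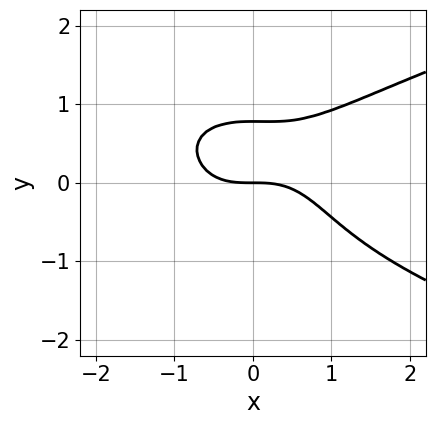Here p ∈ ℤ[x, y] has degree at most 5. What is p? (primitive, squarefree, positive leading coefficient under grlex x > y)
First, deg p = 4. A generic line meets the curve in up to 4 points.
Then, observable constraints: one y-axis crossing is at y = 0; it crosses the x-axis at the gridline x = 0.
Finally, matching integer coefficients to the picture gives p.

x^2*y^2 + 3*y^4 - 2*x^3 + 2*y^2 - 3*y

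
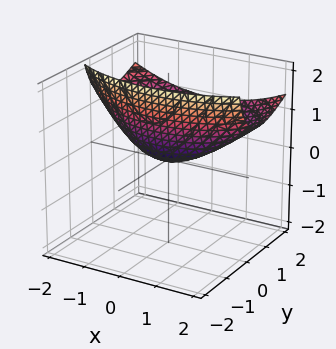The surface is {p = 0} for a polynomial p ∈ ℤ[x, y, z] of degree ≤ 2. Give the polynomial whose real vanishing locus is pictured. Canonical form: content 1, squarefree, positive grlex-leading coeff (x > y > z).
First, degree: no degree-1 surface has this shape, so deg p = 2.
Next, checking where it meets the axes: it meets the z-axis at z = 0 (among the integer gridlines); it crosses the y-axis at the gridline y = 0; it meets the x-axis at x = 0 (among the integer gridlines).
Finally, these observations pin down the coefficients.

x^2 + 2*y^2 - 3*y*z - 3*z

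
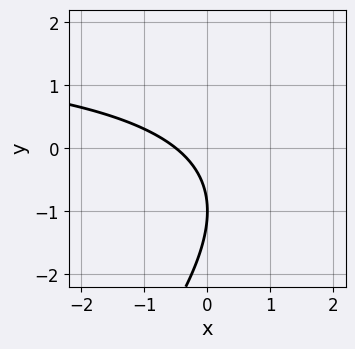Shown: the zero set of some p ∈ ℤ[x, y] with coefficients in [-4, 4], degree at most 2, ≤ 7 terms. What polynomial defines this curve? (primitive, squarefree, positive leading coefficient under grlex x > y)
x*y - y^2 - 2*x - 2*y - 1

1. The degree is 2 — no degree-1 curve has this shape.
2. Observable constraints: one y-axis crossing is at y = -1.
3. Assembling these constraints gives the stated polynomial.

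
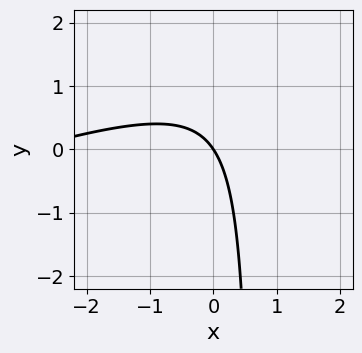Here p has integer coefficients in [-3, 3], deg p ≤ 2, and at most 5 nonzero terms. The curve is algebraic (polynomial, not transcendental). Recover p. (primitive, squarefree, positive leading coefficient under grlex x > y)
x^2 - 3*x*y + 3*x + 2*y

(a) The degree is 2 — a generic line meets the curve in up to 2 points.
(b) Checking where it meets the axes: one y-axis crossing is at y = 0; one x-axis crossing is at x = 0.
(c) Matching integer coefficients to the picture gives p.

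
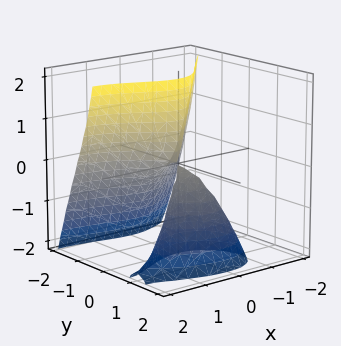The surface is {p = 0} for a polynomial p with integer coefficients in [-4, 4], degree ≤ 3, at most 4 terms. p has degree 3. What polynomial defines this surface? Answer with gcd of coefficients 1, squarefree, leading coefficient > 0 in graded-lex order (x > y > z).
First, I count 2 distinct pieces.
Then, the degree is 3 — no degree-2 surface has this shape.
Then, against the integer gridlines: it crosses the x-axis at the gridline x = 0; the visible z-axis segment lies entirely on the surface; it crosses the y-axis at the gridline y = 0.
Finally, solving for integer coefficients yields p as stated.

x^3 - 2*y^3 - 3*x^2 - 3*y*z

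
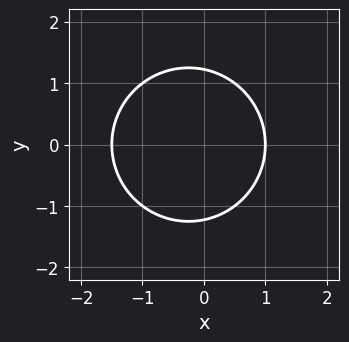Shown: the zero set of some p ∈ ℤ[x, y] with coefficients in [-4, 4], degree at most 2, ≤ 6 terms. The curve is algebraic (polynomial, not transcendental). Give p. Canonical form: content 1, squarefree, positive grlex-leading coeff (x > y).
2*x^2 + 2*y^2 + x - 3

First, the degree is 2 — no degree-1 curve has this shape.
Next, symmetries: mirror symmetry y ↦ −y ⇒ only even powers of y.
Then, reading off the gridlines: it crosses the x-axis at the gridline x = 1.
Finally, these observations pin down the coefficients.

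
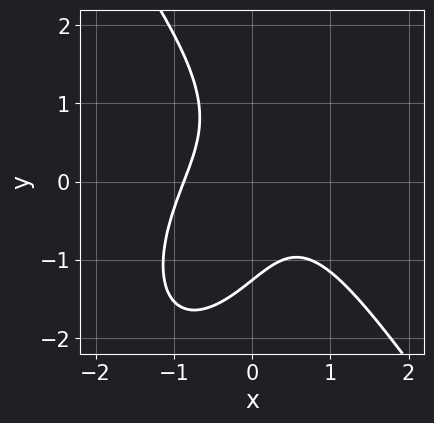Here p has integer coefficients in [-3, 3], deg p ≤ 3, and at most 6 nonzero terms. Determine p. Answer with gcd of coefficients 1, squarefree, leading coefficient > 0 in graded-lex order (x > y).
3*x^3 + y^3 + 3*x*y + 2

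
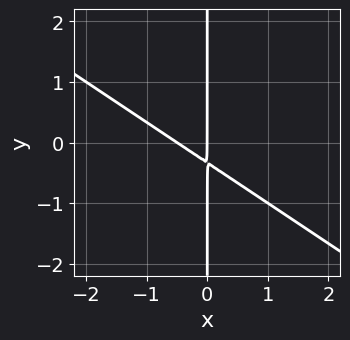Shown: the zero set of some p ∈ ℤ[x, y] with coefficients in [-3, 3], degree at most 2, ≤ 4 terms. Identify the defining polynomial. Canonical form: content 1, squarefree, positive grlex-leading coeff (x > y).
First, the degree is 2 — the shape is more complex than any degree-1 curve.
Then, from the visible intercepts: the visible y-axis segment lies entirely on the curve; one x-axis crossing is at x = 0.
Finally, putting this together gives p.

2*x^2 + 3*x*y + x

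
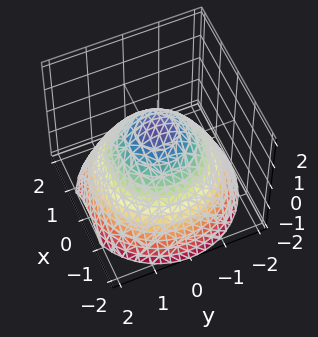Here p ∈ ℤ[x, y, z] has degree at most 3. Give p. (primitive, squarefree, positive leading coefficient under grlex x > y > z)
2*x^2 + 2*y^2 + 3*z - 3

First, the degree is 2 — the shape is more complex than any degree-1 surface.
Then, by symmetry, every cross-section ⟂ z is a circle, so x, y appear only via x² + y².
Next, from the visible intercepts: a circular section at z = 0 has radius between 1 and 2; it meets the z-axis at z = 1 (among the integer gridlines).
Finally, assembling these constraints gives the stated polynomial.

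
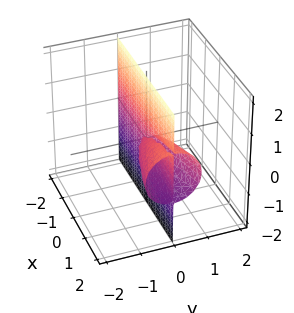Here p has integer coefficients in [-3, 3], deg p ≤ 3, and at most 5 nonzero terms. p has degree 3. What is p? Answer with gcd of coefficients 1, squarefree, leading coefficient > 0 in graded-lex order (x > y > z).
1. I count 2 distinct pieces. Treating them together as one polynomial.
2. deg p = 3. The shape is more complex than any degree-2 surface.
3. From the axis intercepts and sections: the visible z-axis segment lies entirely on the surface; the visible x-axis segment lies entirely on the surface.
4. Together with the visible shape, these determine p as stated.

3*y^3 + 3*y*z^2 - x*y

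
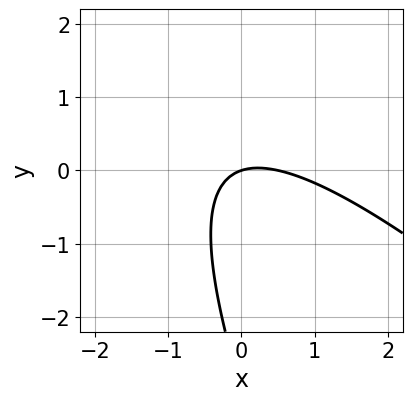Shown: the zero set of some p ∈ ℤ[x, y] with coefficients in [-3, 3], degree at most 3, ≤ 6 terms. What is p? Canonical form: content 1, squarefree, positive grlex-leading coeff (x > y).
First, degree: no degree-1 curve has this shape, so deg p = 2.
Next, from the axis intercepts and sections: one x-axis crossing is at x = 0; one y-axis crossing is at y = 0.
Finally, the integer polynomial consistent with all of this is the stated p.

2*x^2 + 3*x*y + y^2 - x + 3*y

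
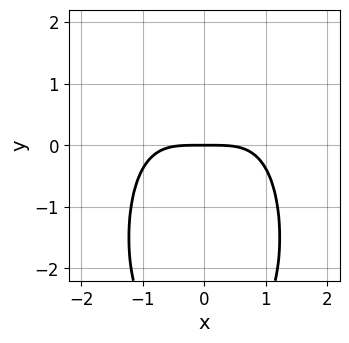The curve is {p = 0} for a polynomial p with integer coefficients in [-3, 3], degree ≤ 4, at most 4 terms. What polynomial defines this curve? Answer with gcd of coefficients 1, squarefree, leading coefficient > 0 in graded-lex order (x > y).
x^4 + y^2 + 3*y

First, the degree is 4 — no degree-3 curve has this shape.
Then, symmetries: the x ↦ −x reflection is a symmetry, so x appears only in even powers.
Then, reading off the gridlines: it crosses the y-axis at the gridline y = 0; one x-axis crossing is at x = 0.
Finally, the integer polynomial consistent with all of this is the stated p.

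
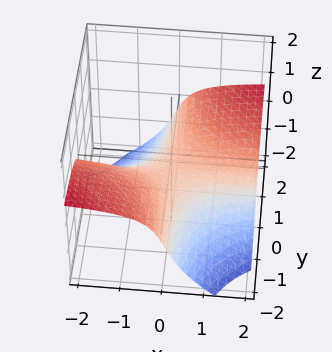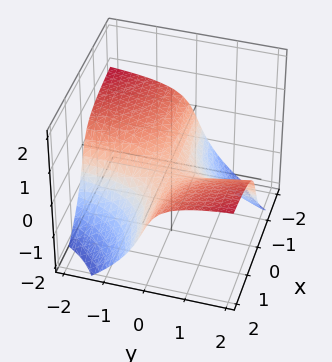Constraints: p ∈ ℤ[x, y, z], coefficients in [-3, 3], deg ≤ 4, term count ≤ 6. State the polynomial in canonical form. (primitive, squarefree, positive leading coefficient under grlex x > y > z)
1. The degree is 3 — no degree-2 surface has this shape.
2. From the visible intercepts: the surface avoids every integer x-axis point in the box; no y-intercept at any integer in the box.
3. These observations pin down the coefficients.

3*x*y*z + 2*z^3 - 3*x*y + 3*z + 1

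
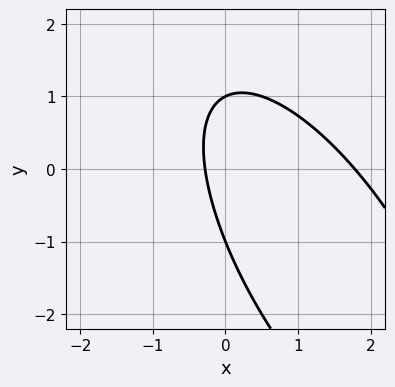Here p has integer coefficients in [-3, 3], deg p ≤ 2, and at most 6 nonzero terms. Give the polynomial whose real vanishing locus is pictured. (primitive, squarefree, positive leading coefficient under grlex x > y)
2*x^2 + 2*x*y + y^2 - 3*x - 1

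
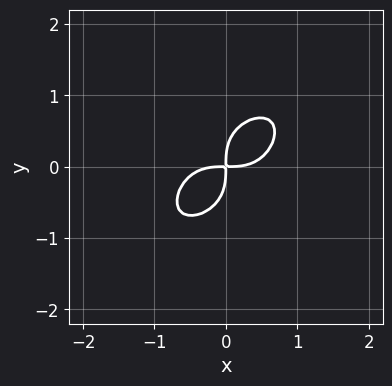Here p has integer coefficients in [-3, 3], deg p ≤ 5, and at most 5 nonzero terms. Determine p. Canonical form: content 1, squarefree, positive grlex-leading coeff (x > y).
First, deg p = 4. No degree-3 curve has this shape.
Finally, putting this together gives p.

2*x^4 + x^2*y^2 + 2*y^4 - 2*x*y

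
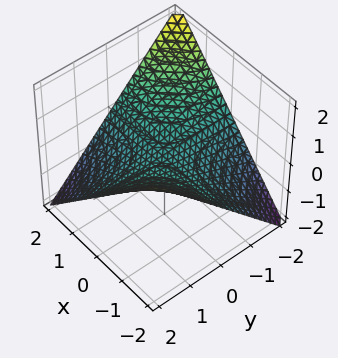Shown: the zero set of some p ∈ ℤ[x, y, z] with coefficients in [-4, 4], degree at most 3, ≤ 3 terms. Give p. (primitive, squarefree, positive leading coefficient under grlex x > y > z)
x*y + 2*z

(a) The degree is 2 — a saddle surface; a quadric.
(b) Observable constraints: every point of the y-axis in the box is on the surface; the visible x-axis segment lies entirely on the surface; it crosses the z-axis at the gridline z = 0.
(c) Matching integer coefficients to the picture gives p.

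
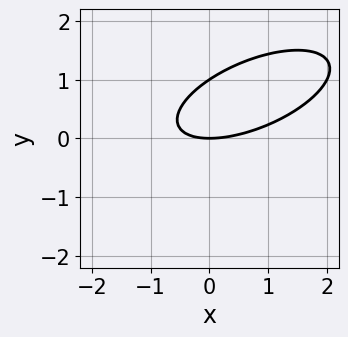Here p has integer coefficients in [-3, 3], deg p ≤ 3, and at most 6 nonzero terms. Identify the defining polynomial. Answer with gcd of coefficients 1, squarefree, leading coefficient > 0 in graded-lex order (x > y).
1. Degree: a generic line meets the curve in up to 2 points, so deg p = 2.
2. Reading off the gridlines: it crosses the x-axis at the gridline x = 0; among the integer gridlines, it crosses the y-axis at y ∈ {0, 1}.
3. Putting this together gives p.

x^2 - 2*x*y + 3*y^2 - 3*y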